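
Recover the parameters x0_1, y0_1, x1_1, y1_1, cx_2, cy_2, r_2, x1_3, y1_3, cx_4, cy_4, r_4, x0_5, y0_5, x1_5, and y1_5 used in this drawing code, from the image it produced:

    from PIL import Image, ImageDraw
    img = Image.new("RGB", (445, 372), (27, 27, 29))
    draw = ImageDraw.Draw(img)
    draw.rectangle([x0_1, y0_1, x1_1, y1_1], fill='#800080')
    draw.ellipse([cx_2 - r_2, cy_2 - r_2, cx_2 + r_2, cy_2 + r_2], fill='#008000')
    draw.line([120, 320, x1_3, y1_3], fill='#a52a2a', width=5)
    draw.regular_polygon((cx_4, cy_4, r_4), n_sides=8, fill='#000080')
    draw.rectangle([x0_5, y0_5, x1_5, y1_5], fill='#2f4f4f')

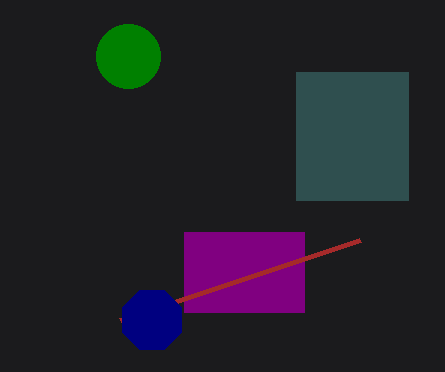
x0_1 = 184
y0_1 = 232
x1_1 = 304
y1_1 = 312
cx_2 = 128
cy_2 = 56
r_2 = 32
x1_3 = 360
y1_3 = 240
cx_4 = 152
cy_4 = 320
r_4 = 32
x0_5 = 296
y0_5 = 72
x1_5 = 408
y1_5 = 200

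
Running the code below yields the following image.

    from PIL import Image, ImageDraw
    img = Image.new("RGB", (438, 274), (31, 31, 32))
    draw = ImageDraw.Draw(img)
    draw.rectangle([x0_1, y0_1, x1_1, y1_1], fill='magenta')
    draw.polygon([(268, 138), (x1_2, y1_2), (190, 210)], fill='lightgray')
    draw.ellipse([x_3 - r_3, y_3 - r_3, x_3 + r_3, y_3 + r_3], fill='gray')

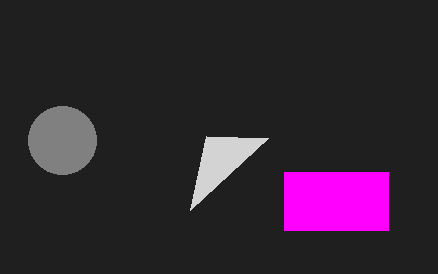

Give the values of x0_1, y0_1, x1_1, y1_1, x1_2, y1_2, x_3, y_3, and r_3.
x0_1 = 284, y0_1 = 172, x1_1 = 388, y1_1 = 230, x1_2 = 206, y1_2 = 136, x_3 = 62, y_3 = 140, r_3 = 34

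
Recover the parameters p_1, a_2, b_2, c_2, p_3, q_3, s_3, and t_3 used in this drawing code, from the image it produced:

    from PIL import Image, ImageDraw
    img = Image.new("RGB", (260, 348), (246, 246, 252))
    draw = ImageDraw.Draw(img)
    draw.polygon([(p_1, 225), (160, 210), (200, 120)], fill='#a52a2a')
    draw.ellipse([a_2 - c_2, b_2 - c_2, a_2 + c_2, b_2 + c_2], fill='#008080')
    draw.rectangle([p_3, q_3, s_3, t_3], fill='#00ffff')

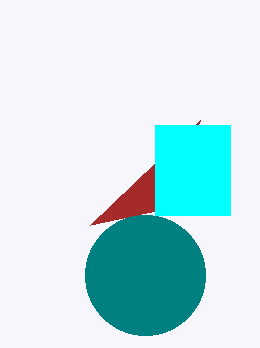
p_1 = 90; a_2 = 145; b_2 = 275; c_2 = 60; p_3 = 155; q_3 = 125; s_3 = 230; t_3 = 215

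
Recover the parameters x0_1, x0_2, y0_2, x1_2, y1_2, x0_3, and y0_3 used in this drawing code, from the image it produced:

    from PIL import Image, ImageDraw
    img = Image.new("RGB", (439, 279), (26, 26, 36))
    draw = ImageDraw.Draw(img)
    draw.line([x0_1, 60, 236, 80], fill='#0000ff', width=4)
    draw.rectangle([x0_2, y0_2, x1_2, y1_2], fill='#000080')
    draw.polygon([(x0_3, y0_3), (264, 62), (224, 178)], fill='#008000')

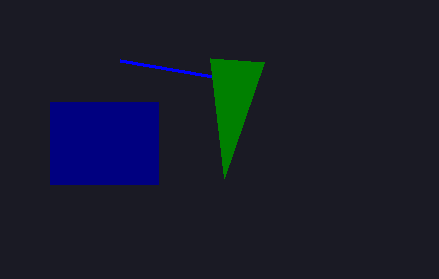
x0_1 = 120; x0_2 = 50; y0_2 = 102; x1_2 = 158; y1_2 = 184; x0_3 = 210; y0_3 = 58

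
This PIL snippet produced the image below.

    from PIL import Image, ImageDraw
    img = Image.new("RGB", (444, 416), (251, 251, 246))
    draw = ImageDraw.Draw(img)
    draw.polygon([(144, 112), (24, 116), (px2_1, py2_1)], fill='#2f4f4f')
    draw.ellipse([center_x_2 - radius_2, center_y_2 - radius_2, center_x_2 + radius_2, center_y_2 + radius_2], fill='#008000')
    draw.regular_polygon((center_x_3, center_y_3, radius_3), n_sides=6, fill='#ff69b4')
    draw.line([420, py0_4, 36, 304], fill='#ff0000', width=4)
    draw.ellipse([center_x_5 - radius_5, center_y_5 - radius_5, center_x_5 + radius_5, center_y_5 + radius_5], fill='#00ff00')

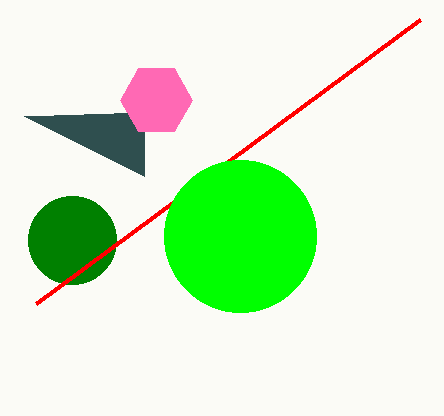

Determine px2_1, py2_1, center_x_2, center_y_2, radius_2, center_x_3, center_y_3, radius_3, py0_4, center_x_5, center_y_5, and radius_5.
px2_1 = 144
py2_1 = 176
center_x_2 = 72
center_y_2 = 240
radius_2 = 44
center_x_3 = 156
center_y_3 = 100
radius_3 = 36
py0_4 = 20
center_x_5 = 240
center_y_5 = 236
radius_5 = 76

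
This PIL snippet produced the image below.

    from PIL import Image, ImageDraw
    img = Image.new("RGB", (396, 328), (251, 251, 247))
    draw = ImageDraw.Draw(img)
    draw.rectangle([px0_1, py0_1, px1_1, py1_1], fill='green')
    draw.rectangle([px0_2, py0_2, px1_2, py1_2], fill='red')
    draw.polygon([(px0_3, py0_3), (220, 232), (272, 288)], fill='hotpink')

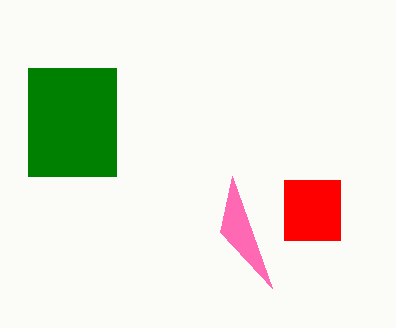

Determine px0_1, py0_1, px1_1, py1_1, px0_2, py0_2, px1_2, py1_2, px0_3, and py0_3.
px0_1 = 28; py0_1 = 68; px1_1 = 116; py1_1 = 176; px0_2 = 284; py0_2 = 180; px1_2 = 340; py1_2 = 240; px0_3 = 232; py0_3 = 176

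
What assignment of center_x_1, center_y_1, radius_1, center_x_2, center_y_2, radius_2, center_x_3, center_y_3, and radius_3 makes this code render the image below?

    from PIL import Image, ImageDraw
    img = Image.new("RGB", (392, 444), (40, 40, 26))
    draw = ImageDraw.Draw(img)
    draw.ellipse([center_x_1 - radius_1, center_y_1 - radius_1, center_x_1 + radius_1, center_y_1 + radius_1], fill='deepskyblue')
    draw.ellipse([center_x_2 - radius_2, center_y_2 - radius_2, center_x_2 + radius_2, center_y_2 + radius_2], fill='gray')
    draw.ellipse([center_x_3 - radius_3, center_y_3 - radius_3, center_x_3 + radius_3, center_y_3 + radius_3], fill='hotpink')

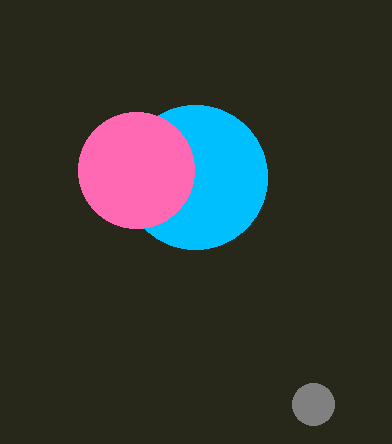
center_x_1 = 195
center_y_1 = 177
radius_1 = 72
center_x_2 = 313
center_y_2 = 404
radius_2 = 21
center_x_3 = 136
center_y_3 = 170
radius_3 = 58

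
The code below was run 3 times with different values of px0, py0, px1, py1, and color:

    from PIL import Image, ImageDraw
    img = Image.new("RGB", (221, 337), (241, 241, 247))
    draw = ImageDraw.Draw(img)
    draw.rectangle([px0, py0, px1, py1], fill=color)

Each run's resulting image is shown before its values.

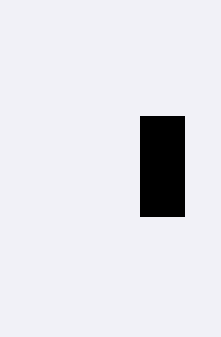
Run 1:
px0 = 140
py0 = 116
px1 = 184
py1 = 216
color = 'black'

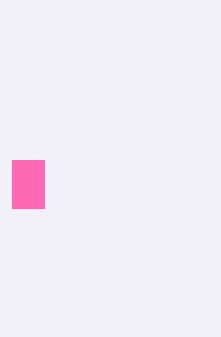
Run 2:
px0 = 12; py0 = 160; px1 = 44; py1 = 208; color = 'hotpink'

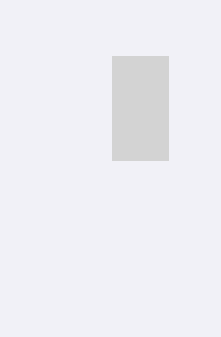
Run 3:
px0 = 112, py0 = 56, px1 = 168, py1 = 160, color = 'lightgray'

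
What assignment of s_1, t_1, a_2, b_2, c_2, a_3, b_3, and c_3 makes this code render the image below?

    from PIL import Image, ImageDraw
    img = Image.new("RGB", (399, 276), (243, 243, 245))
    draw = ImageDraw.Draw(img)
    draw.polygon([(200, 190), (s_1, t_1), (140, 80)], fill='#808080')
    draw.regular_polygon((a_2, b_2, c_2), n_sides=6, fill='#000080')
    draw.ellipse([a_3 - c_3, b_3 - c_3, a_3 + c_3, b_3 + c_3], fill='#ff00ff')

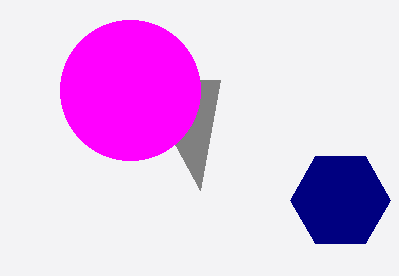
s_1 = 220; t_1 = 80; a_2 = 340; b_2 = 200; c_2 = 50; a_3 = 130; b_3 = 90; c_3 = 70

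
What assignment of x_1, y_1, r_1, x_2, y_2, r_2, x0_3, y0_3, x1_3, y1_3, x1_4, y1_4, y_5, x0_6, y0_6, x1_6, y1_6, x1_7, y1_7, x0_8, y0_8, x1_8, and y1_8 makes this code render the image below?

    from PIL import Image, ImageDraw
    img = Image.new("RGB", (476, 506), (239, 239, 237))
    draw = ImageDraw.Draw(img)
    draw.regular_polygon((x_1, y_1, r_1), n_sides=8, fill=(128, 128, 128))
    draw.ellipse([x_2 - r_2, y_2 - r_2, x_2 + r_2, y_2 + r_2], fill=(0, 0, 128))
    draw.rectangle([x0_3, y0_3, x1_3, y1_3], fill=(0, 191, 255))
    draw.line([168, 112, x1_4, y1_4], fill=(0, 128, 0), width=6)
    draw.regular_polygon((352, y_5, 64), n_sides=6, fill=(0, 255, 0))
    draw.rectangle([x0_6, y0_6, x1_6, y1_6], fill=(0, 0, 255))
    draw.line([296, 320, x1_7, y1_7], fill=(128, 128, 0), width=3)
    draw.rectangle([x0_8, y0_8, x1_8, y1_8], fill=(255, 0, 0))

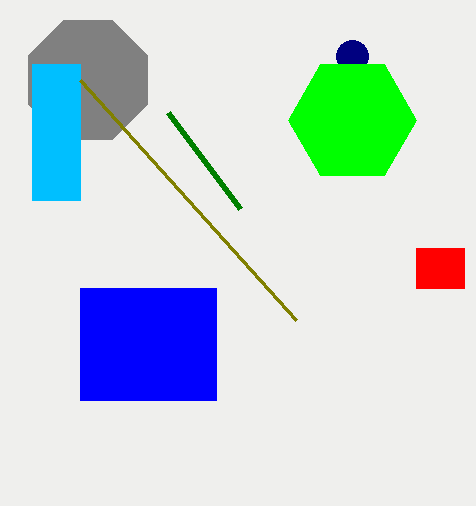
x_1 = 88; y_1 = 80; r_1 = 64; x_2 = 352; y_2 = 56; r_2 = 16; x0_3 = 32; y0_3 = 64; x1_3 = 80; y1_3 = 200; x1_4 = 240; y1_4 = 208; y_5 = 120; x0_6 = 80; y0_6 = 288; x1_6 = 216; y1_6 = 400; x1_7 = 80; y1_7 = 80; x0_8 = 416; y0_8 = 248; x1_8 = 464; y1_8 = 288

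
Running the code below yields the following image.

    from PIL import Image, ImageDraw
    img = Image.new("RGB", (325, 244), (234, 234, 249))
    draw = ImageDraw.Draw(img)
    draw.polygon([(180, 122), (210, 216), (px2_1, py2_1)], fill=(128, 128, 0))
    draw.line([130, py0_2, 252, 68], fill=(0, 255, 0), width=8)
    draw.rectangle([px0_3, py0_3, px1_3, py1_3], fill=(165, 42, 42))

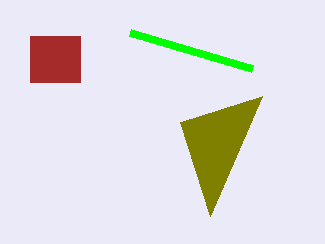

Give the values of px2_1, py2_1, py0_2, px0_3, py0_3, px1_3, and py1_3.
px2_1 = 262; py2_1 = 96; py0_2 = 32; px0_3 = 30; py0_3 = 36; px1_3 = 80; py1_3 = 82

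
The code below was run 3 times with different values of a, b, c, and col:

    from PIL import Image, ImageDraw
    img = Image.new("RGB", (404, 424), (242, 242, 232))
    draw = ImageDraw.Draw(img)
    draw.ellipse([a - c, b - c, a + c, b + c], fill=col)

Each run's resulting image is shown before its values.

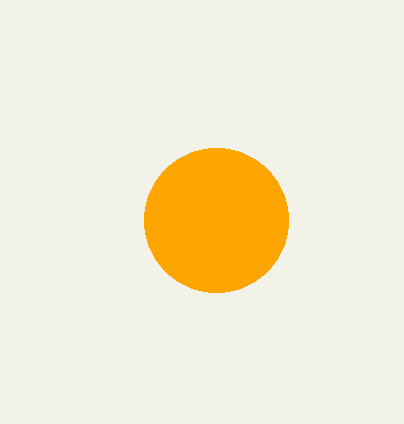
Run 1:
a = 216
b = 220
c = 72
col = 'orange'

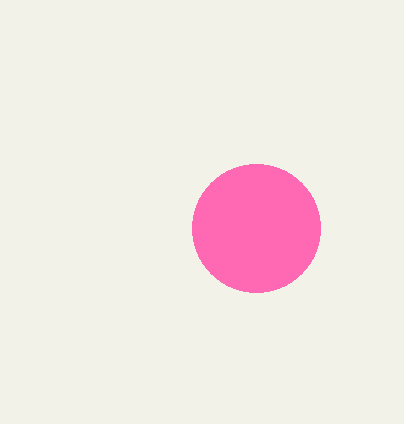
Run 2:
a = 256, b = 228, c = 64, col = 'hotpink'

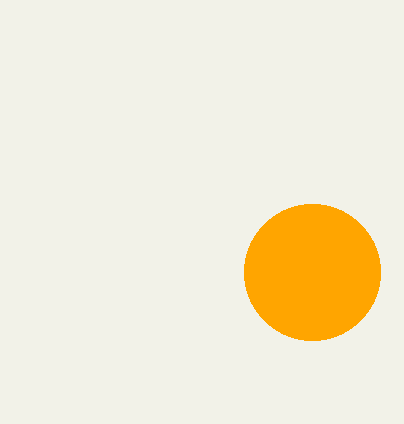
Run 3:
a = 312, b = 272, c = 68, col = 'orange'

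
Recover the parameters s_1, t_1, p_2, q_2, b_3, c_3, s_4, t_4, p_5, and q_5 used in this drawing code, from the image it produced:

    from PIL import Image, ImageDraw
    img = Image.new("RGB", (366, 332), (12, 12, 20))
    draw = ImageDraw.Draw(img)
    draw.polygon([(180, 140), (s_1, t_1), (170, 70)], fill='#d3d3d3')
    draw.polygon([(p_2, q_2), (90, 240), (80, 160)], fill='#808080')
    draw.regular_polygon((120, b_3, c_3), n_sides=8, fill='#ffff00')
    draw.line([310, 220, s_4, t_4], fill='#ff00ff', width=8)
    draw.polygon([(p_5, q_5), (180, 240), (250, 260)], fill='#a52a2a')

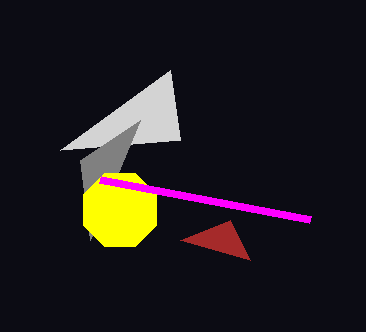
s_1 = 60
t_1 = 150
p_2 = 140
q_2 = 120
b_3 = 210
c_3 = 40
s_4 = 100
t_4 = 180
p_5 = 230
q_5 = 220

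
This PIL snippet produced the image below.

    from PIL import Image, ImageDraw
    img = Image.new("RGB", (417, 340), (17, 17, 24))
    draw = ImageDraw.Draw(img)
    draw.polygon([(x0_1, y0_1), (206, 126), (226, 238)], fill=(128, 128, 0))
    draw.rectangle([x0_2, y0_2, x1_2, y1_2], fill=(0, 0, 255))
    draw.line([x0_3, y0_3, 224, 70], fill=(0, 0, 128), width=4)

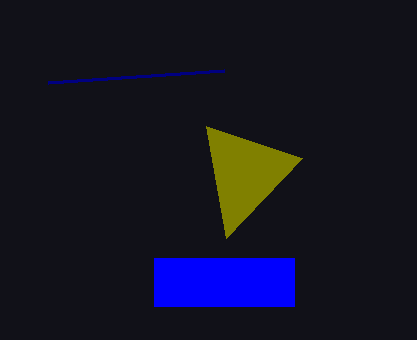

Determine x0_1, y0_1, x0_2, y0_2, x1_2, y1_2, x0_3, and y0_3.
x0_1 = 302, y0_1 = 158, x0_2 = 154, y0_2 = 258, x1_2 = 294, y1_2 = 306, x0_3 = 48, y0_3 = 82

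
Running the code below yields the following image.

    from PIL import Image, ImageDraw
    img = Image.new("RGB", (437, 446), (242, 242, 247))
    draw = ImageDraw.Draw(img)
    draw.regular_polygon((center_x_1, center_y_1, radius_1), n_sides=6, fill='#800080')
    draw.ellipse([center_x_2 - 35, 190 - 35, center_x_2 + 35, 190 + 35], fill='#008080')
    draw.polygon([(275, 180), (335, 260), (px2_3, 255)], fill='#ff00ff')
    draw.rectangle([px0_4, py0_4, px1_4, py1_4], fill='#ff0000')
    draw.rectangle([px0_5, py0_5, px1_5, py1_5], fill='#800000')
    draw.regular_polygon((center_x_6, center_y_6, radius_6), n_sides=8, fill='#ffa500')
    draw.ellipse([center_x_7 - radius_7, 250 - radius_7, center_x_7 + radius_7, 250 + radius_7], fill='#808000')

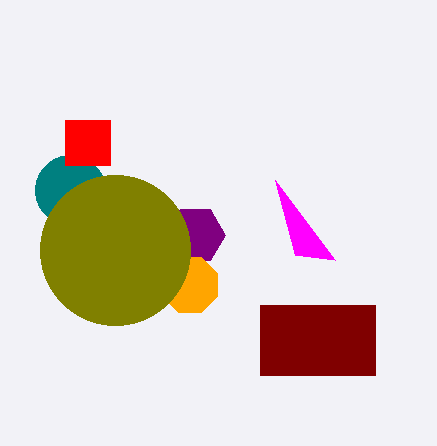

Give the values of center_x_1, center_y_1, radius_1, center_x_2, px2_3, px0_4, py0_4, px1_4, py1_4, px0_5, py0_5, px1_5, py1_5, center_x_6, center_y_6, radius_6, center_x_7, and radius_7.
center_x_1 = 195
center_y_1 = 235
radius_1 = 30
center_x_2 = 70
px2_3 = 295
px0_4 = 65
py0_4 = 120
px1_4 = 110
py1_4 = 165
px0_5 = 260
py0_5 = 305
px1_5 = 375
py1_5 = 375
center_x_6 = 190
center_y_6 = 285
radius_6 = 30
center_x_7 = 115
radius_7 = 75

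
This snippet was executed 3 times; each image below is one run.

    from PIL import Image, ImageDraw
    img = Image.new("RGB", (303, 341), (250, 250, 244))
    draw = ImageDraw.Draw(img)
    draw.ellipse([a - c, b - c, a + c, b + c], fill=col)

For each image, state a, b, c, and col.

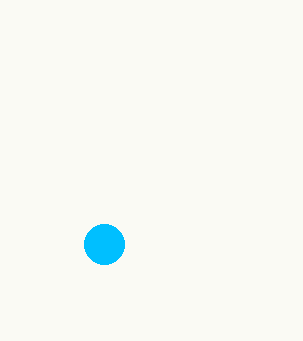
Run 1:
a = 104
b = 244
c = 20
col = 'deepskyblue'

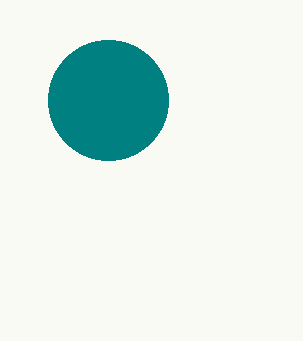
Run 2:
a = 108; b = 100; c = 60; col = 'teal'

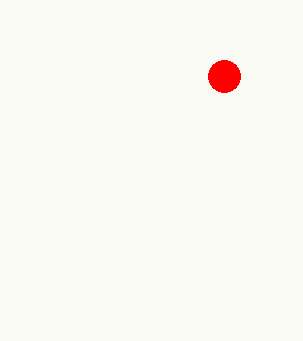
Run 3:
a = 224
b = 76
c = 16
col = 'red'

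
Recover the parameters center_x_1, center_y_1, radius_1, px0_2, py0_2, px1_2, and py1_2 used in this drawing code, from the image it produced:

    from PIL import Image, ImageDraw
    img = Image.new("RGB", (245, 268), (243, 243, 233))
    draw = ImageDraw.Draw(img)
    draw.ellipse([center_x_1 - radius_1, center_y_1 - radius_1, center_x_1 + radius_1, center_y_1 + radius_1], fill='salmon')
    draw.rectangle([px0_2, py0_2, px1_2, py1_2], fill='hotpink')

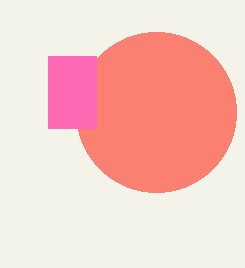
center_x_1 = 156
center_y_1 = 112
radius_1 = 80
px0_2 = 48
py0_2 = 56
px1_2 = 96
py1_2 = 128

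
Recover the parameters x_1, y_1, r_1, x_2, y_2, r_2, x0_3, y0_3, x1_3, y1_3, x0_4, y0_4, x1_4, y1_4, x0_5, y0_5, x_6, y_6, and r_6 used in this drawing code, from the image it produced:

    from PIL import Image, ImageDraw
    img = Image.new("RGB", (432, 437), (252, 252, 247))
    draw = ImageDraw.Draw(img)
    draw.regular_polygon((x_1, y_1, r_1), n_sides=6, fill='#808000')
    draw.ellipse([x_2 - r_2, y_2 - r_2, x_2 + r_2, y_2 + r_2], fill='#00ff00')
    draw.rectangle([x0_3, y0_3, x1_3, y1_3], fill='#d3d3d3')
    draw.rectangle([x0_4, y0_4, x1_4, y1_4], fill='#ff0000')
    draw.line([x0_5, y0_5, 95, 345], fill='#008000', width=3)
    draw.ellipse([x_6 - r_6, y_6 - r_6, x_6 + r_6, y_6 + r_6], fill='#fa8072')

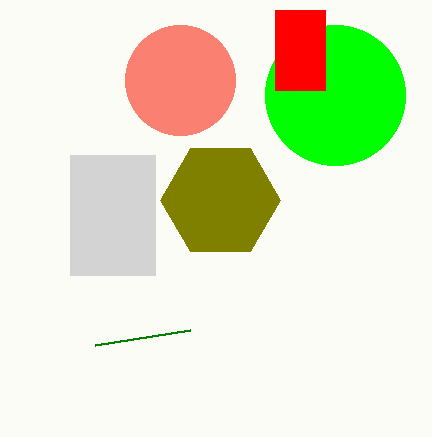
x_1 = 220
y_1 = 200
r_1 = 60
x_2 = 335
y_2 = 95
r_2 = 70
x0_3 = 70
y0_3 = 155
x1_3 = 155
y1_3 = 275
x0_4 = 275
y0_4 = 10
x1_4 = 325
y1_4 = 90
x0_5 = 190
y0_5 = 330
x_6 = 180
y_6 = 80
r_6 = 55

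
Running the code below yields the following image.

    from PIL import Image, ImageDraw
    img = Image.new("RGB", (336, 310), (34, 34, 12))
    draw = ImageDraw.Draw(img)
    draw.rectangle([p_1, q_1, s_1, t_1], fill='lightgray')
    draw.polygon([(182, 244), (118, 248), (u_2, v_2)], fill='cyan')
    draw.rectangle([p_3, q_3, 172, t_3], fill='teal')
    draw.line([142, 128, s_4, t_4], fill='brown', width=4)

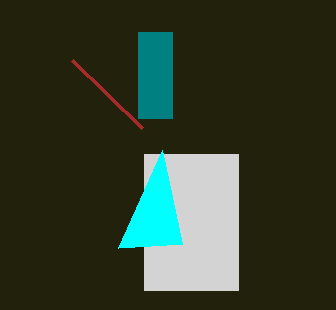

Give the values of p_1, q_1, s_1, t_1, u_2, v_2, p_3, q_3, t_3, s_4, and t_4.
p_1 = 144
q_1 = 154
s_1 = 238
t_1 = 290
u_2 = 162
v_2 = 150
p_3 = 138
q_3 = 32
t_3 = 118
s_4 = 72
t_4 = 60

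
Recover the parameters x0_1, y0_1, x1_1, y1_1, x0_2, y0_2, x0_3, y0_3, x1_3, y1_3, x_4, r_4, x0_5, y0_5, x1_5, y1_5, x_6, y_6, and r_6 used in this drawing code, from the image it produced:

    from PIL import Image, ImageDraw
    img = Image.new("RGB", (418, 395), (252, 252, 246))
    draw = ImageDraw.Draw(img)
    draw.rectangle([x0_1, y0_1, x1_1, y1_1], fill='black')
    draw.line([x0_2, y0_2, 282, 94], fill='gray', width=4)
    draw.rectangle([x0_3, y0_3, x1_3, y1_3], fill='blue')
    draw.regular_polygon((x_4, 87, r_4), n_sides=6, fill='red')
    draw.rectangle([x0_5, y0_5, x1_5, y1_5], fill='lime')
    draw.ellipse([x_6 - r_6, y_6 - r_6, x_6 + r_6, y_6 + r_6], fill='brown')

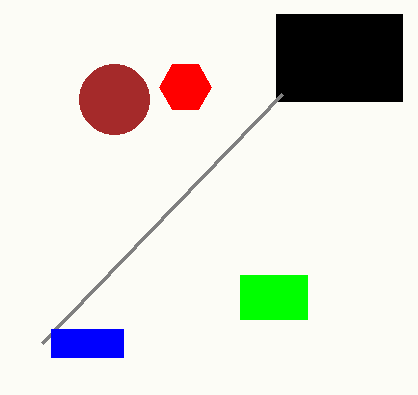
x0_1 = 276
y0_1 = 14
x1_1 = 402
y1_1 = 101
x0_2 = 42
y0_2 = 343
x0_3 = 51
y0_3 = 329
x1_3 = 123
y1_3 = 357
x_4 = 185
r_4 = 26
x0_5 = 240
y0_5 = 275
x1_5 = 307
y1_5 = 319
x_6 = 114
y_6 = 99
r_6 = 35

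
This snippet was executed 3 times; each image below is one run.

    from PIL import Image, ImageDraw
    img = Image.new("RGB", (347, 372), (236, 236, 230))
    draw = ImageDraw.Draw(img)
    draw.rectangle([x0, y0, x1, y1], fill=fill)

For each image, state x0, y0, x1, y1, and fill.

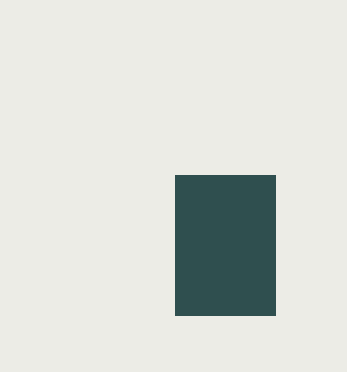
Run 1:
x0 = 175, y0 = 175, x1 = 275, y1 = 315, fill = 'darkslategray'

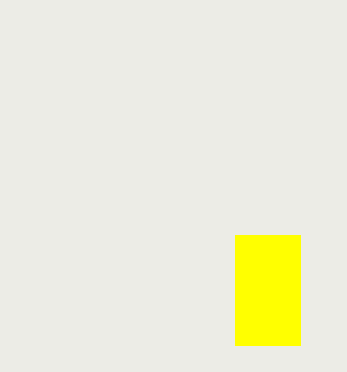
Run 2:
x0 = 235
y0 = 235
x1 = 300
y1 = 345
fill = 'yellow'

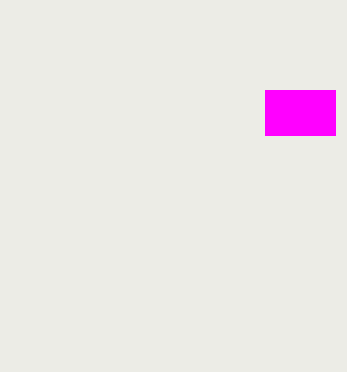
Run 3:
x0 = 265
y0 = 90
x1 = 335
y1 = 135
fill = 'magenta'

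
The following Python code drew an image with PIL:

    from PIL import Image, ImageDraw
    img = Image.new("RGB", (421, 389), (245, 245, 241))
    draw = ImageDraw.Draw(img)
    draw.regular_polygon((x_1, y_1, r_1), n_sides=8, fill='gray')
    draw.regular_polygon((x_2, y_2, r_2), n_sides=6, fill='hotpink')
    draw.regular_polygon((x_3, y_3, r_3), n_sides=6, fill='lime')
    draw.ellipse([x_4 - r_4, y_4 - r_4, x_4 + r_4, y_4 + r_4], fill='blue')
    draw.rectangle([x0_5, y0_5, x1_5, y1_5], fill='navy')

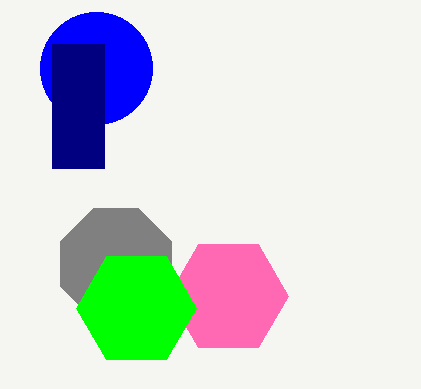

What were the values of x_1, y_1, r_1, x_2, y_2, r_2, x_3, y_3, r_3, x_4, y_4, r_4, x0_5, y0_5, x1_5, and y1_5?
x_1 = 116
y_1 = 264
r_1 = 60
x_2 = 228
y_2 = 296
r_2 = 60
x_3 = 136
y_3 = 308
r_3 = 60
x_4 = 96
y_4 = 68
r_4 = 56
x0_5 = 52
y0_5 = 44
x1_5 = 104
y1_5 = 168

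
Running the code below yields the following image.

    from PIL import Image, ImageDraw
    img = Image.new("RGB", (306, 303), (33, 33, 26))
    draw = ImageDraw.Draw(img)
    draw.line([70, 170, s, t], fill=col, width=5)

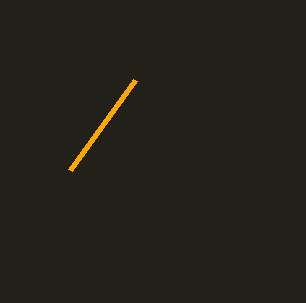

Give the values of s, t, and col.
s = 135, t = 80, col = 'orange'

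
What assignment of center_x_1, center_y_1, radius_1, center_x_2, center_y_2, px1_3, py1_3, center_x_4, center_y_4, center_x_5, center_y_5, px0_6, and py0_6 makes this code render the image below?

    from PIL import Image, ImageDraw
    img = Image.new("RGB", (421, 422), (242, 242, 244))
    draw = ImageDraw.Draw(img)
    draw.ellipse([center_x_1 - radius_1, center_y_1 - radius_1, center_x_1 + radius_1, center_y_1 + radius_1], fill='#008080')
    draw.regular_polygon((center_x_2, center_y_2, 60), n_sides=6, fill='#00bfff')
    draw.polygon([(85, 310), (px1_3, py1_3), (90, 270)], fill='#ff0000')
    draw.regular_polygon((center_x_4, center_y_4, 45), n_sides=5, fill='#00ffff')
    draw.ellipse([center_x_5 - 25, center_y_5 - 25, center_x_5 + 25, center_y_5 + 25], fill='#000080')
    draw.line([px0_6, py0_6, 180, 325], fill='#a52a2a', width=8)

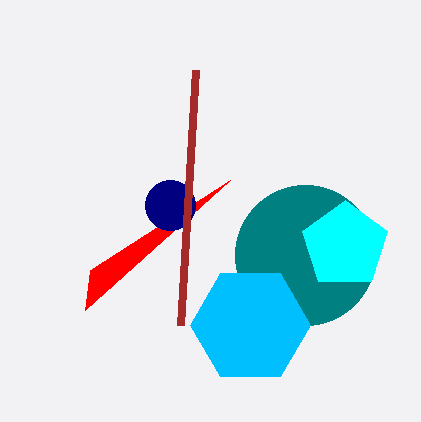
center_x_1 = 305
center_y_1 = 255
radius_1 = 70
center_x_2 = 250
center_y_2 = 325
px1_3 = 230
py1_3 = 180
center_x_4 = 345
center_y_4 = 245
center_x_5 = 170
center_y_5 = 205
px0_6 = 195
py0_6 = 70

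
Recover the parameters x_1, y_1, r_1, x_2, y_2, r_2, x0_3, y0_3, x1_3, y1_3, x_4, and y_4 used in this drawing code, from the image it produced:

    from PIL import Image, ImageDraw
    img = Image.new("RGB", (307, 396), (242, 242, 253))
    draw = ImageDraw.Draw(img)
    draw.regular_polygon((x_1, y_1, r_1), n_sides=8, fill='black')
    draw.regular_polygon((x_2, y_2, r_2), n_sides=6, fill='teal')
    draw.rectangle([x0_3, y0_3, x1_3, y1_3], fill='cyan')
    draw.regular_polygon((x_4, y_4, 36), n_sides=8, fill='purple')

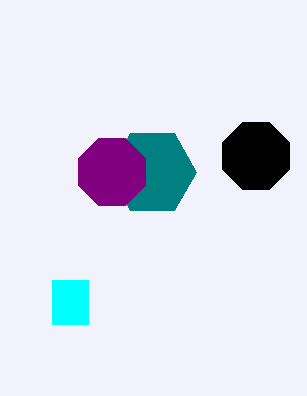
x_1 = 256; y_1 = 156; r_1 = 36; x_2 = 152; y_2 = 172; r_2 = 44; x0_3 = 52; y0_3 = 280; x1_3 = 88; y1_3 = 324; x_4 = 112; y_4 = 172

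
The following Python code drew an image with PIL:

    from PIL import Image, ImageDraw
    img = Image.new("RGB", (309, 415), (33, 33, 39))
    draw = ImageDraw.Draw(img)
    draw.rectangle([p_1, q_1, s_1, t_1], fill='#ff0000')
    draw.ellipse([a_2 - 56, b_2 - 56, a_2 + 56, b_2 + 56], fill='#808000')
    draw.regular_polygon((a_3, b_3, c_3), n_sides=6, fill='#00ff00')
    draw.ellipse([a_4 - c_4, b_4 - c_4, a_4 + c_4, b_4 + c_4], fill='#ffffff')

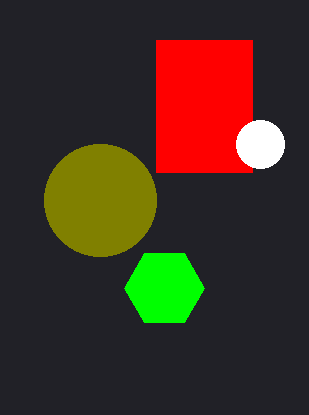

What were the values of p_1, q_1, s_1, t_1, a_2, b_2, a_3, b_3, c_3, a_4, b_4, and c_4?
p_1 = 156; q_1 = 40; s_1 = 252; t_1 = 172; a_2 = 100; b_2 = 200; a_3 = 164; b_3 = 288; c_3 = 40; a_4 = 260; b_4 = 144; c_4 = 24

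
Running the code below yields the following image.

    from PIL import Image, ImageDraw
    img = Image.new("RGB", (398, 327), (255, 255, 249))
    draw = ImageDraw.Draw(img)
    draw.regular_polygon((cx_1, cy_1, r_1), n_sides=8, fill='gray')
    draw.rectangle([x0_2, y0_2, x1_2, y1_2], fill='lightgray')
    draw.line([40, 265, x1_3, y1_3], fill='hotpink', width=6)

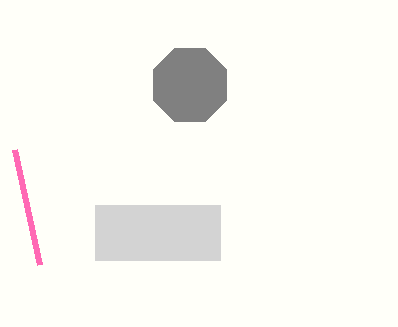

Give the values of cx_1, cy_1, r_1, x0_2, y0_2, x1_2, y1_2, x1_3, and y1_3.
cx_1 = 190
cy_1 = 85
r_1 = 40
x0_2 = 95
y0_2 = 205
x1_2 = 220
y1_2 = 260
x1_3 = 15
y1_3 = 150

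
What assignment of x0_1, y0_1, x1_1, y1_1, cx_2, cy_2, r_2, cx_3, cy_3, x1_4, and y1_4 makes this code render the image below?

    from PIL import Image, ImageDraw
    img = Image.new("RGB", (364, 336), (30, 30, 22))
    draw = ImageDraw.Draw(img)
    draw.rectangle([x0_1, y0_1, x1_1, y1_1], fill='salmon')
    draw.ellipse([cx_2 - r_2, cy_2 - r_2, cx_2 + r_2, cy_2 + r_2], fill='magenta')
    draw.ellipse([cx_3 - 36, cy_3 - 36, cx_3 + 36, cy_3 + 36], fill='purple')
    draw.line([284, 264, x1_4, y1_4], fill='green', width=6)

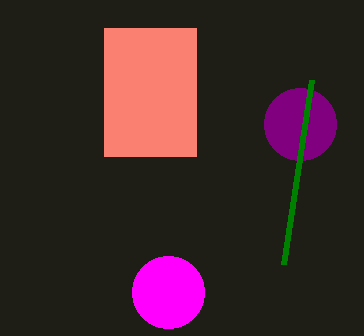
x0_1 = 104; y0_1 = 28; x1_1 = 196; y1_1 = 156; cx_2 = 168; cy_2 = 292; r_2 = 36; cx_3 = 300; cy_3 = 124; x1_4 = 312; y1_4 = 80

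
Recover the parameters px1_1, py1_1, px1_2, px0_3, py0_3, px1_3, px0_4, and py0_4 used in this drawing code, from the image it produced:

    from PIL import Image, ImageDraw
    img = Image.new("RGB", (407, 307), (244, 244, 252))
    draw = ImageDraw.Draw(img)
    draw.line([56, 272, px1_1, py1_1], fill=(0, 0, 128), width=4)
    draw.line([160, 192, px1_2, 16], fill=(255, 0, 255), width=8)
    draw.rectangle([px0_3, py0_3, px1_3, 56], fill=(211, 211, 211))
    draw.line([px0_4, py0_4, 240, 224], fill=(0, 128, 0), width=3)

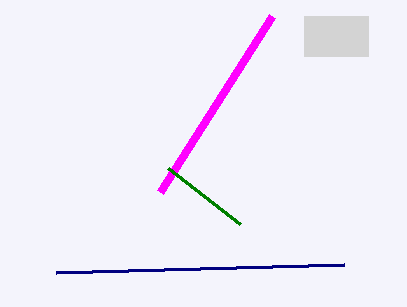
px1_1 = 344; py1_1 = 264; px1_2 = 272; px0_3 = 304; py0_3 = 16; px1_3 = 368; px0_4 = 168; py0_4 = 168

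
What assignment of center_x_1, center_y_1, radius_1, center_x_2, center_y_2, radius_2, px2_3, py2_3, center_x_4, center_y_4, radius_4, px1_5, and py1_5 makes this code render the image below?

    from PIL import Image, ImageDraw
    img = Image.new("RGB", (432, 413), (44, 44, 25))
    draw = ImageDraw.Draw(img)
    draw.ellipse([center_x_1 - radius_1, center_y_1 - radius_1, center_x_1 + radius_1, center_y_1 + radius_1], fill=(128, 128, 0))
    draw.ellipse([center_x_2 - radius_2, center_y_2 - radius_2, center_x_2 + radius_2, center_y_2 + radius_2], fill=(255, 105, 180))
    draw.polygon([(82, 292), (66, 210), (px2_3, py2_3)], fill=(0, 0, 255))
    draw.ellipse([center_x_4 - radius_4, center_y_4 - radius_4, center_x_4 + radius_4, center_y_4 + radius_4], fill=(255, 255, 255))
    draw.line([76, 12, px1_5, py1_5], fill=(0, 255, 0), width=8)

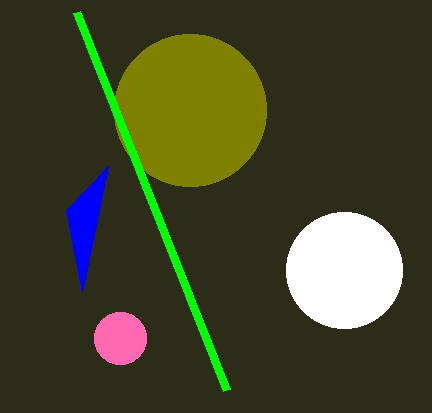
center_x_1 = 190
center_y_1 = 110
radius_1 = 76
center_x_2 = 120
center_y_2 = 338
radius_2 = 26
px2_3 = 108
py2_3 = 166
center_x_4 = 344
center_y_4 = 270
radius_4 = 58
px1_5 = 226
py1_5 = 390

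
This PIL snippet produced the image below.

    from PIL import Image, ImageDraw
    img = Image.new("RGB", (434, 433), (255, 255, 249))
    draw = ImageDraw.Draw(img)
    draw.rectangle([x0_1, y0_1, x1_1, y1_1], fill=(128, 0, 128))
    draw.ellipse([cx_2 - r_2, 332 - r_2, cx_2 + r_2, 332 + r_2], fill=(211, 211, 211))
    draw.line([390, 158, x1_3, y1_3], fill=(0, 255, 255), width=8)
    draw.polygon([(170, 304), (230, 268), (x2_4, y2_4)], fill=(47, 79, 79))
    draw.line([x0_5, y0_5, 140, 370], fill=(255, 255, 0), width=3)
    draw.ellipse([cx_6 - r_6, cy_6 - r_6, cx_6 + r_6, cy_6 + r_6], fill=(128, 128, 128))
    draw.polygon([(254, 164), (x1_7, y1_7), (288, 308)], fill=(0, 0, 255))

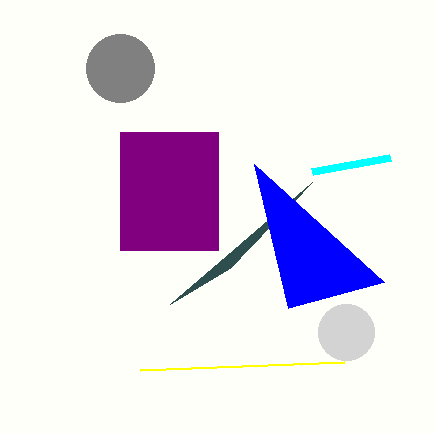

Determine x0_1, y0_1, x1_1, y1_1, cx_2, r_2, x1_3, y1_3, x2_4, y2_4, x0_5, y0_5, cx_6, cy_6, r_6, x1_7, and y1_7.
x0_1 = 120; y0_1 = 132; x1_1 = 218; y1_1 = 250; cx_2 = 346; r_2 = 28; x1_3 = 312; y1_3 = 172; x2_4 = 312; y2_4 = 182; x0_5 = 344; y0_5 = 362; cx_6 = 120; cy_6 = 68; r_6 = 34; x1_7 = 384; y1_7 = 282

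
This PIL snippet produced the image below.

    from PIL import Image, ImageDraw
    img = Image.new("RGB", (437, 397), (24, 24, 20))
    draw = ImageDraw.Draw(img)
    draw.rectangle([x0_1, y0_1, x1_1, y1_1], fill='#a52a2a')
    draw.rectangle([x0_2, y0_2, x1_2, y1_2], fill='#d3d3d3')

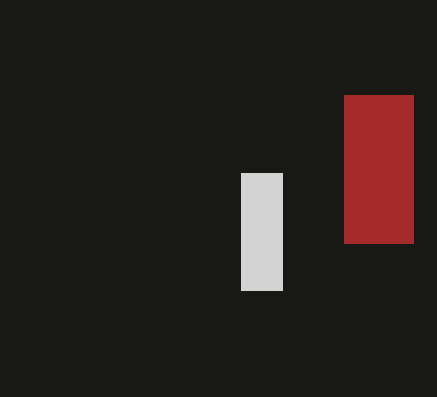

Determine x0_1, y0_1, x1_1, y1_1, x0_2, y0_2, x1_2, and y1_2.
x0_1 = 344
y0_1 = 95
x1_1 = 413
y1_1 = 243
x0_2 = 241
y0_2 = 173
x1_2 = 282
y1_2 = 290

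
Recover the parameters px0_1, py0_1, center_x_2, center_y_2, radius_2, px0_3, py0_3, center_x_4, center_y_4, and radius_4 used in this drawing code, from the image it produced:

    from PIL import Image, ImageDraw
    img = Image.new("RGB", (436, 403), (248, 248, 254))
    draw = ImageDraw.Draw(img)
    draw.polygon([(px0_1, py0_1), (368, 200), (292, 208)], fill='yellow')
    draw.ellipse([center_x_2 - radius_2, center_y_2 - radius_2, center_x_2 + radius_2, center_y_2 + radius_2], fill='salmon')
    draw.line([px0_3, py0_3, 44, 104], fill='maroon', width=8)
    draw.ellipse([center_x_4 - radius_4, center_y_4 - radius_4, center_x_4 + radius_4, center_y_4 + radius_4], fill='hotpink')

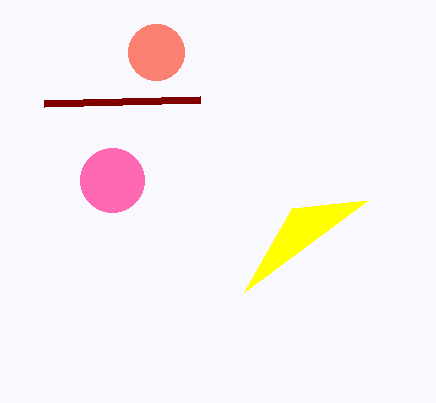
px0_1 = 244; py0_1 = 292; center_x_2 = 156; center_y_2 = 52; radius_2 = 28; px0_3 = 200; py0_3 = 100; center_x_4 = 112; center_y_4 = 180; radius_4 = 32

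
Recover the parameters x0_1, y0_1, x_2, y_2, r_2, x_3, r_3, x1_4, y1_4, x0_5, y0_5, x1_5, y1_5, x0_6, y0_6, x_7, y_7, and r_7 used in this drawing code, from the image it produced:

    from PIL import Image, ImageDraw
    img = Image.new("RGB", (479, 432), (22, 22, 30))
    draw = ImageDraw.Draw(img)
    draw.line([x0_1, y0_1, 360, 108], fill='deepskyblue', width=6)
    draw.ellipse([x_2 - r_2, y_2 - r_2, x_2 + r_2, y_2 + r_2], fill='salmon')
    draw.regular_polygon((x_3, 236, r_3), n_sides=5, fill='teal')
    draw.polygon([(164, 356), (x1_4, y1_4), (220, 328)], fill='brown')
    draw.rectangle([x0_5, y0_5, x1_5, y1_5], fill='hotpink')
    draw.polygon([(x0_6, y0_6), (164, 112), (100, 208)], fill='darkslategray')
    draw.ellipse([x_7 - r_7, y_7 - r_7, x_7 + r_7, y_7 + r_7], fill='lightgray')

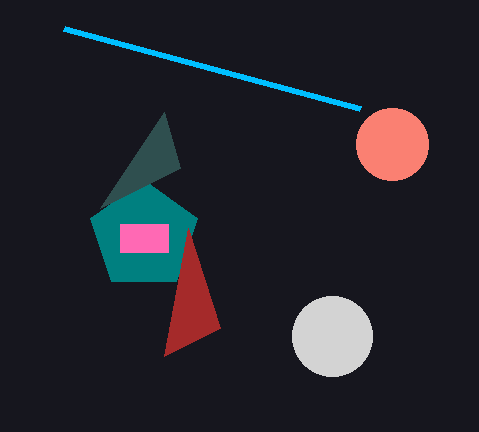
x0_1 = 64; y0_1 = 28; x_2 = 392; y_2 = 144; r_2 = 36; x_3 = 144; r_3 = 56; x1_4 = 188; y1_4 = 228; x0_5 = 120; y0_5 = 224; x1_5 = 168; y1_5 = 252; x0_6 = 180; y0_6 = 168; x_7 = 332; y_7 = 336; r_7 = 40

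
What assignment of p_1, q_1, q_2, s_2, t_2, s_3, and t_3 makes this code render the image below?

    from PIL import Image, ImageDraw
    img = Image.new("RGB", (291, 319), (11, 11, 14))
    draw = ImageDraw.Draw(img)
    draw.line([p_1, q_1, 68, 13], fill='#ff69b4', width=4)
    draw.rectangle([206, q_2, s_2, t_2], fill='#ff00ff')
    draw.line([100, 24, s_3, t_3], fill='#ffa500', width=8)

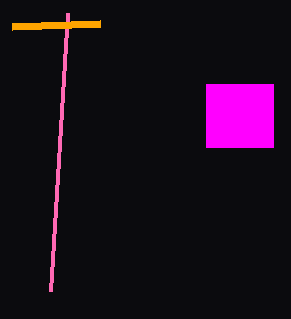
p_1 = 51; q_1 = 291; q_2 = 84; s_2 = 273; t_2 = 147; s_3 = 12; t_3 = 27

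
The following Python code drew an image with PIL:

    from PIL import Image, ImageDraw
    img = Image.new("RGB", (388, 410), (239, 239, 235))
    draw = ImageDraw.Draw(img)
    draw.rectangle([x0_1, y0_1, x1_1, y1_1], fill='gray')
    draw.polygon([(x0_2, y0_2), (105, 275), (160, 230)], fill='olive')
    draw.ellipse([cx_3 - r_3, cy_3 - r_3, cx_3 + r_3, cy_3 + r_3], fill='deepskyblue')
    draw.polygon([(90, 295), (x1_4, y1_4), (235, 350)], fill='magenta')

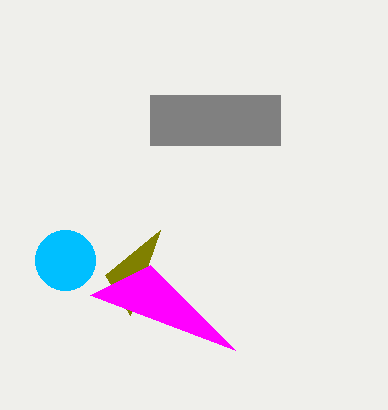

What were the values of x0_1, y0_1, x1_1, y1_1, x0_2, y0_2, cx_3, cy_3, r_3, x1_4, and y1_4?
x0_1 = 150; y0_1 = 95; x1_1 = 280; y1_1 = 145; x0_2 = 130; y0_2 = 315; cx_3 = 65; cy_3 = 260; r_3 = 30; x1_4 = 150; y1_4 = 265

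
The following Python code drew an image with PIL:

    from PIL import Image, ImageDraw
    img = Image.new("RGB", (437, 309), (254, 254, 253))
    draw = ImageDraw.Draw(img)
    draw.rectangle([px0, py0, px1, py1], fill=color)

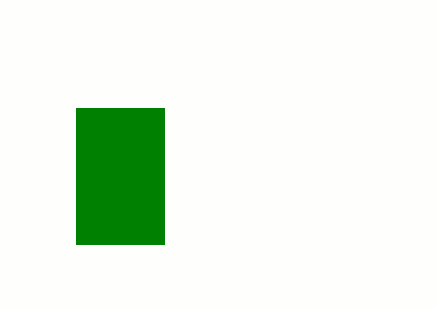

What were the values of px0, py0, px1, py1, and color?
px0 = 76
py0 = 108
px1 = 164
py1 = 244
color = 'green'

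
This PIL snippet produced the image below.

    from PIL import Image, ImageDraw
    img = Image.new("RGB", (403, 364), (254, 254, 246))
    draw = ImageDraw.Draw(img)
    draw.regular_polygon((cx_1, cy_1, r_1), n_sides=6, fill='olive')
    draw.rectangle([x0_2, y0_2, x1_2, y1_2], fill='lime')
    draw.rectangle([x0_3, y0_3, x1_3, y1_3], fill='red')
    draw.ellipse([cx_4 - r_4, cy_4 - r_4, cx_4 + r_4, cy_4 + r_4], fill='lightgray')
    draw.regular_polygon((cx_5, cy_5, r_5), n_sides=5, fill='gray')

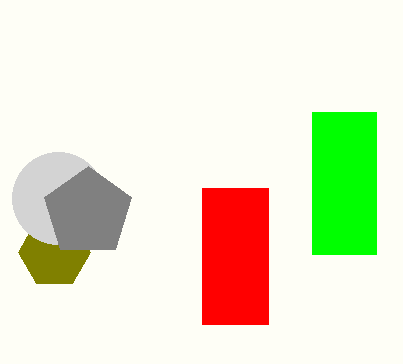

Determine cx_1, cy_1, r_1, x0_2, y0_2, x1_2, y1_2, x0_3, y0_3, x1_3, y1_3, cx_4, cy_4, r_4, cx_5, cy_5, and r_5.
cx_1 = 54, cy_1 = 252, r_1 = 36, x0_2 = 312, y0_2 = 112, x1_2 = 376, y1_2 = 254, x0_3 = 202, y0_3 = 188, x1_3 = 268, y1_3 = 324, cx_4 = 58, cy_4 = 198, r_4 = 46, cx_5 = 88, cy_5 = 212, r_5 = 46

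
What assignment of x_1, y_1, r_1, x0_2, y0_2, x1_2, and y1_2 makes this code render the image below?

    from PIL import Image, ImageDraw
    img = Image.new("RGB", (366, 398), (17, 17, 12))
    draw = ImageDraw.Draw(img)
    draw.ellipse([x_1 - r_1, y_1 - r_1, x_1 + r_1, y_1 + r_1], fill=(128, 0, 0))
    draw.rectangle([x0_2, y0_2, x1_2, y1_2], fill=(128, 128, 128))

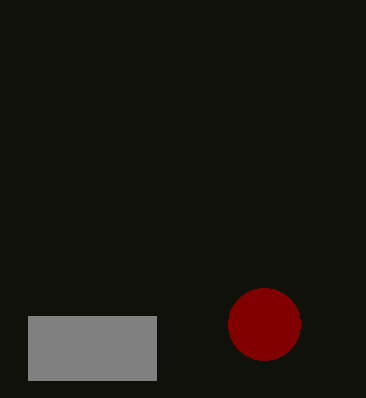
x_1 = 264, y_1 = 324, r_1 = 36, x0_2 = 28, y0_2 = 316, x1_2 = 156, y1_2 = 380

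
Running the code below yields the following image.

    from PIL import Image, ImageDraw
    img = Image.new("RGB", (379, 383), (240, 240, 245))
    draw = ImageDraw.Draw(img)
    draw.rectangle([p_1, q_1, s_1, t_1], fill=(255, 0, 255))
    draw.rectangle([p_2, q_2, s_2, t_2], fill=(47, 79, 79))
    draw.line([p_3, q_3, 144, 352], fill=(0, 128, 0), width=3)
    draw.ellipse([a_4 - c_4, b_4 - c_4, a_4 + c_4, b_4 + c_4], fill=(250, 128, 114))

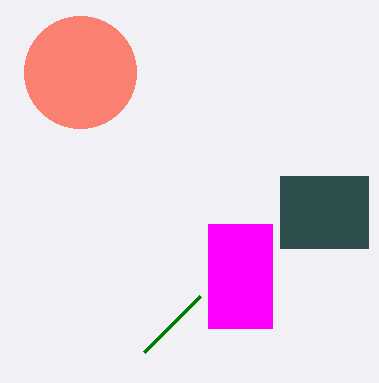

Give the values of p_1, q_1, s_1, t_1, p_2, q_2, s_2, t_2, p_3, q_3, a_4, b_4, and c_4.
p_1 = 208, q_1 = 224, s_1 = 272, t_1 = 328, p_2 = 280, q_2 = 176, s_2 = 368, t_2 = 248, p_3 = 200, q_3 = 296, a_4 = 80, b_4 = 72, c_4 = 56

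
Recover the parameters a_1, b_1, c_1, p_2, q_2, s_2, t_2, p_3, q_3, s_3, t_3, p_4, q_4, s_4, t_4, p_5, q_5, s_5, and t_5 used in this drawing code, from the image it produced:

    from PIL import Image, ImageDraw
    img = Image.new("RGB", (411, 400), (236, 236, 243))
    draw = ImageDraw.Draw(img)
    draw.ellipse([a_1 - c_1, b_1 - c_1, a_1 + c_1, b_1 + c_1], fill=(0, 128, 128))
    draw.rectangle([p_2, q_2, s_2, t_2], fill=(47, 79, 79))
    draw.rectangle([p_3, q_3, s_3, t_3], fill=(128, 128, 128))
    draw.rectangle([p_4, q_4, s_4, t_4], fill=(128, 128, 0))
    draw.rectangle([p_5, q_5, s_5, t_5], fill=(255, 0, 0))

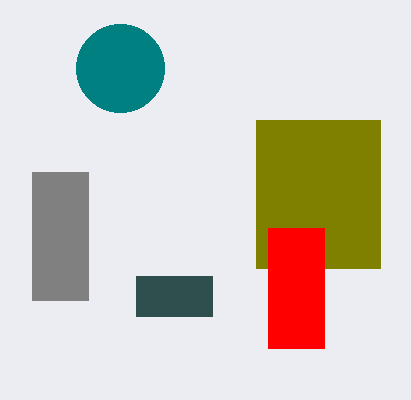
a_1 = 120
b_1 = 68
c_1 = 44
p_2 = 136
q_2 = 276
s_2 = 212
t_2 = 316
p_3 = 32
q_3 = 172
s_3 = 88
t_3 = 300
p_4 = 256
q_4 = 120
s_4 = 380
t_4 = 268
p_5 = 268
q_5 = 228
s_5 = 324
t_5 = 348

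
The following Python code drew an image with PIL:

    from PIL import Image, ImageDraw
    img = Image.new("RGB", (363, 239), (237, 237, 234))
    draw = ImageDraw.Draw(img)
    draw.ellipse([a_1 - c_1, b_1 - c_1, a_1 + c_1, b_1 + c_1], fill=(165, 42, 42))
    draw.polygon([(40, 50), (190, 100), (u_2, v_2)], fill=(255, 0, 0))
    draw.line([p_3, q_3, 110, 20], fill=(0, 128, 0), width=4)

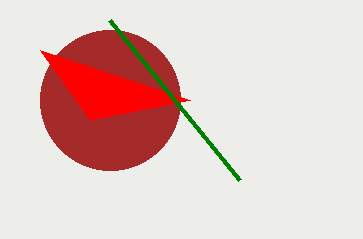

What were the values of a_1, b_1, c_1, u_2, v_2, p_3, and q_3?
a_1 = 110
b_1 = 100
c_1 = 70
u_2 = 90
v_2 = 120
p_3 = 240
q_3 = 180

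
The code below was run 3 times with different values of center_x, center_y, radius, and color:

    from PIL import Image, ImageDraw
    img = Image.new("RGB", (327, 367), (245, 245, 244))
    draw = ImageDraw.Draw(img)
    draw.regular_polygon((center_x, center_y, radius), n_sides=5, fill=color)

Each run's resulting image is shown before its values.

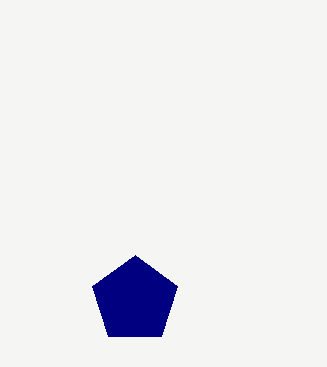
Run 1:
center_x = 135; center_y = 300; radius = 45; color = 'navy'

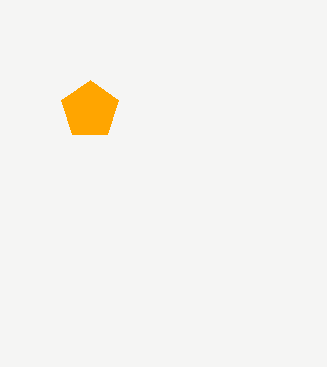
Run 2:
center_x = 90; center_y = 110; radius = 30; color = 'orange'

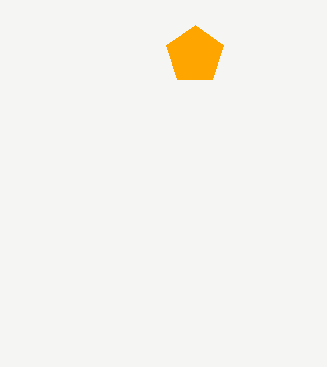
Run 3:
center_x = 195; center_y = 55; radius = 30; color = 'orange'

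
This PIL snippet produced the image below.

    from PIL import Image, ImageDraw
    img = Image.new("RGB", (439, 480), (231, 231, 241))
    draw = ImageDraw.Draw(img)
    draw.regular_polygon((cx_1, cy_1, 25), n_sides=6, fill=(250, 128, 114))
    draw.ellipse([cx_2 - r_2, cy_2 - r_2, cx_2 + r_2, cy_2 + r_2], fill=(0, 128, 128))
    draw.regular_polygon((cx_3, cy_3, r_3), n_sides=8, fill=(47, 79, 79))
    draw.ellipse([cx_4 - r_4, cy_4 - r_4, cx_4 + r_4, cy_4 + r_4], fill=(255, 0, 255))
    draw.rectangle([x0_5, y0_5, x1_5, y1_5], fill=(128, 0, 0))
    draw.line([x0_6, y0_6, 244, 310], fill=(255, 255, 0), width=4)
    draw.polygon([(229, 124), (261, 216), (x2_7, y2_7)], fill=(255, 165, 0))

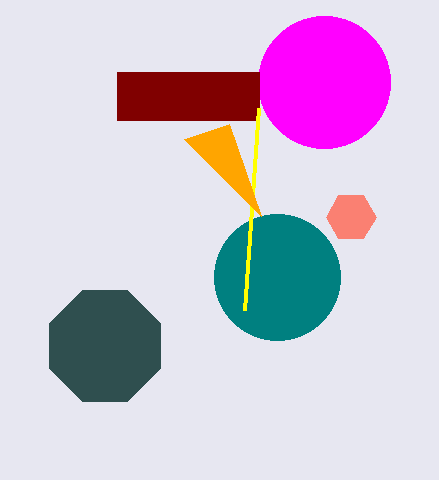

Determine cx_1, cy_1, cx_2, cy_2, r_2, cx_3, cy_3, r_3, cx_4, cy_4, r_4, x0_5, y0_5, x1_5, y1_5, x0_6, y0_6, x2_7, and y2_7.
cx_1 = 351; cy_1 = 217; cx_2 = 277; cy_2 = 277; r_2 = 63; cx_3 = 105; cy_3 = 346; r_3 = 60; cx_4 = 324; cy_4 = 82; r_4 = 66; x0_5 = 117; y0_5 = 72; x1_5 = 259; y1_5 = 120; x0_6 = 258; y0_6 = 108; x2_7 = 184; y2_7 = 139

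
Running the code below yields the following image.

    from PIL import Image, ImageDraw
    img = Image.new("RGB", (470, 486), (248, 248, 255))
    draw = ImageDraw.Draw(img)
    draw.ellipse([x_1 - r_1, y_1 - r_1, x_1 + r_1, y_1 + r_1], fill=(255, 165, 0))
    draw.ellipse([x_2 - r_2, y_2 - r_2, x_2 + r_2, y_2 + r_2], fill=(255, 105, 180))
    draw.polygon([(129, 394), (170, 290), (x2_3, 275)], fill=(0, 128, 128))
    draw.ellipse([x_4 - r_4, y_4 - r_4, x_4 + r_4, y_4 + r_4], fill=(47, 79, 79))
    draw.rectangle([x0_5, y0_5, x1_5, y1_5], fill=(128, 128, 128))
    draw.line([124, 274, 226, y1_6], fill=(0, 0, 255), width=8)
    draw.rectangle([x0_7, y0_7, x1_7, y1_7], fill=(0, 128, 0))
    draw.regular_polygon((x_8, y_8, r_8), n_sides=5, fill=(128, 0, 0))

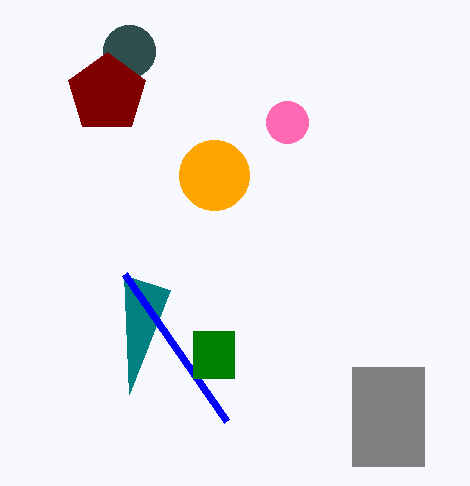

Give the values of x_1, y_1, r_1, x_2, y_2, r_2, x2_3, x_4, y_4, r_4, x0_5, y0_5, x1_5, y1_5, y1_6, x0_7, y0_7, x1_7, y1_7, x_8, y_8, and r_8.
x_1 = 214
y_1 = 175
r_1 = 35
x_2 = 287
y_2 = 122
r_2 = 21
x2_3 = 124
x_4 = 129
y_4 = 51
r_4 = 26
x0_5 = 352
y0_5 = 367
x1_5 = 424
y1_5 = 466
y1_6 = 421
x0_7 = 193
y0_7 = 331
x1_7 = 234
y1_7 = 378
x_8 = 107
y_8 = 93
r_8 = 41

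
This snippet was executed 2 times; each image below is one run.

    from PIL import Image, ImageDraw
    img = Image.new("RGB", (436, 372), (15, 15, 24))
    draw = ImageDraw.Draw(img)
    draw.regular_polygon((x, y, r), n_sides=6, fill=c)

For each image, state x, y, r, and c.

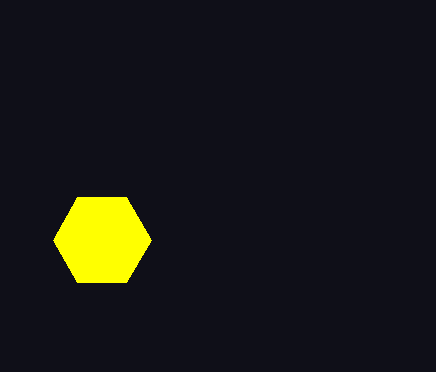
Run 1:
x = 102, y = 240, r = 49, c = 'yellow'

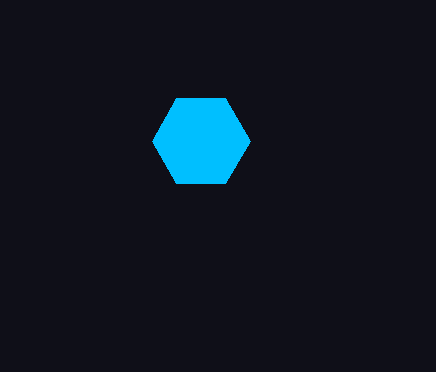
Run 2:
x = 201; y = 141; r = 49; c = 'deepskyblue'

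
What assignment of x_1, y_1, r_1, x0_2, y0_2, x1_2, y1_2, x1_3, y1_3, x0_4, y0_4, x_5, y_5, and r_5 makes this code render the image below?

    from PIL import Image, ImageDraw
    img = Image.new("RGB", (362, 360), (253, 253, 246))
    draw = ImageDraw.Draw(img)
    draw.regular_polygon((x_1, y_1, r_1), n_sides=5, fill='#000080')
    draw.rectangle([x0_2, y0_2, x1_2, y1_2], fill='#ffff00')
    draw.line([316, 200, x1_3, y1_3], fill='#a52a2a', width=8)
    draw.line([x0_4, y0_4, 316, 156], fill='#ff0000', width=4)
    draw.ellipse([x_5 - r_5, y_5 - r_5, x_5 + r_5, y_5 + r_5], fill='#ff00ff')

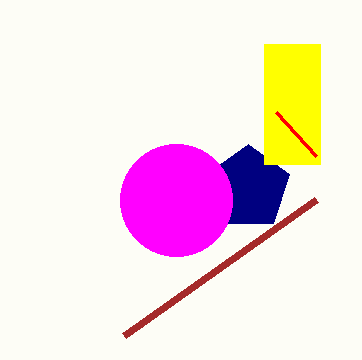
x_1 = 248
y_1 = 188
r_1 = 44
x0_2 = 264
y0_2 = 44
x1_2 = 320
y1_2 = 164
x1_3 = 124
y1_3 = 336
x0_4 = 276
y0_4 = 112
x_5 = 176
y_5 = 200
r_5 = 56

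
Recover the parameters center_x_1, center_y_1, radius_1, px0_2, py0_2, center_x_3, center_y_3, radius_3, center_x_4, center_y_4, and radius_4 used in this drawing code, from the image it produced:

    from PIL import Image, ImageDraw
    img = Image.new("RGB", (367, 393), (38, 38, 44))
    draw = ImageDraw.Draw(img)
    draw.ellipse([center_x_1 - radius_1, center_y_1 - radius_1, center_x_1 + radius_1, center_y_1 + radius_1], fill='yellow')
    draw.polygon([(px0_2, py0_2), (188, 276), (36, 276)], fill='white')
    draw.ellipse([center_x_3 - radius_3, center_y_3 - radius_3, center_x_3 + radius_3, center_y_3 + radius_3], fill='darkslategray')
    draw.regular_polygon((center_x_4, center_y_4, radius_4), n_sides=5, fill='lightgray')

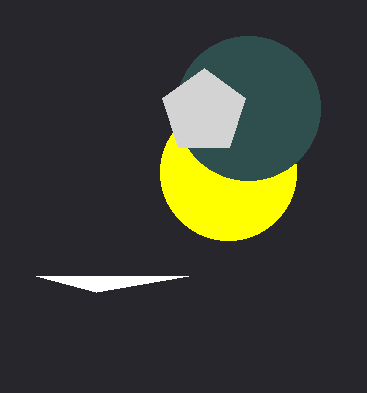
center_x_1 = 228, center_y_1 = 172, radius_1 = 68, px0_2 = 96, py0_2 = 292, center_x_3 = 248, center_y_3 = 108, radius_3 = 72, center_x_4 = 204, center_y_4 = 112, radius_4 = 44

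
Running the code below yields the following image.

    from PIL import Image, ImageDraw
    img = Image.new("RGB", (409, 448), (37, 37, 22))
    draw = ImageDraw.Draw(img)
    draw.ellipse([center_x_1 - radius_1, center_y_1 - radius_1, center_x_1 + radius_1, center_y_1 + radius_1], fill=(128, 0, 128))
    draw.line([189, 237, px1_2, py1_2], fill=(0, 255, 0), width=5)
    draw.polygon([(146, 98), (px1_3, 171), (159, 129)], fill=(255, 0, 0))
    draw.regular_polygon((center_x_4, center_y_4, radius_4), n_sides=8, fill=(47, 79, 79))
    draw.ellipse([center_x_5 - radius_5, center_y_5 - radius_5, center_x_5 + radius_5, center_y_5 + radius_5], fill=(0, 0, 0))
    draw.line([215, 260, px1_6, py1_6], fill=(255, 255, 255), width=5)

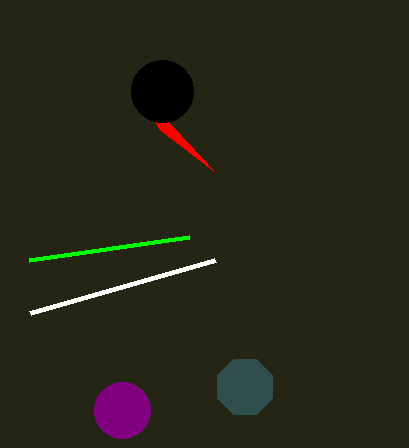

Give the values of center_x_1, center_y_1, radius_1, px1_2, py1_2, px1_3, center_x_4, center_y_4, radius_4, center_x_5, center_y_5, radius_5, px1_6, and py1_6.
center_x_1 = 122, center_y_1 = 410, radius_1 = 28, px1_2 = 29, py1_2 = 260, px1_3 = 214, center_x_4 = 245, center_y_4 = 387, radius_4 = 30, center_x_5 = 162, center_y_5 = 91, radius_5 = 31, px1_6 = 30, py1_6 = 313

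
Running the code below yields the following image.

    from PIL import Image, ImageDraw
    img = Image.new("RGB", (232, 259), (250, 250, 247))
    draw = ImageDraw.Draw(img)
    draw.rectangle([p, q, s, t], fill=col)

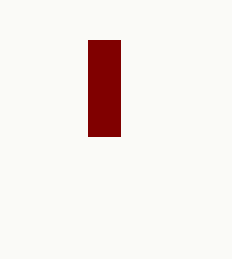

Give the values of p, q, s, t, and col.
p = 88, q = 40, s = 120, t = 136, col = 'maroon'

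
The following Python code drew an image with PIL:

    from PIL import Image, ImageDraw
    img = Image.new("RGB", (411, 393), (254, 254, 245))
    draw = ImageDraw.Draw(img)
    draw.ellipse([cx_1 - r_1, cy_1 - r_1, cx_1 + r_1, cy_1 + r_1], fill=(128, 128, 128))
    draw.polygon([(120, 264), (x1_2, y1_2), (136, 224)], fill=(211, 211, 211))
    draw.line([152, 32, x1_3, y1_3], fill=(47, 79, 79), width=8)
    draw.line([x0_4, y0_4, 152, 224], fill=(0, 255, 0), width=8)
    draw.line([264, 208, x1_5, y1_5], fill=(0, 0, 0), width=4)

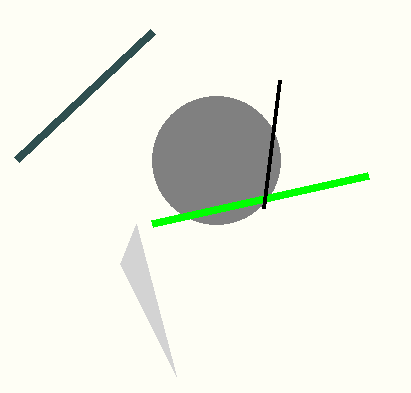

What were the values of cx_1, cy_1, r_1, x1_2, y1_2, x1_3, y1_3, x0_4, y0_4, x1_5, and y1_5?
cx_1 = 216
cy_1 = 160
r_1 = 64
x1_2 = 176
y1_2 = 376
x1_3 = 16
y1_3 = 160
x0_4 = 368
y0_4 = 176
x1_5 = 280
y1_5 = 80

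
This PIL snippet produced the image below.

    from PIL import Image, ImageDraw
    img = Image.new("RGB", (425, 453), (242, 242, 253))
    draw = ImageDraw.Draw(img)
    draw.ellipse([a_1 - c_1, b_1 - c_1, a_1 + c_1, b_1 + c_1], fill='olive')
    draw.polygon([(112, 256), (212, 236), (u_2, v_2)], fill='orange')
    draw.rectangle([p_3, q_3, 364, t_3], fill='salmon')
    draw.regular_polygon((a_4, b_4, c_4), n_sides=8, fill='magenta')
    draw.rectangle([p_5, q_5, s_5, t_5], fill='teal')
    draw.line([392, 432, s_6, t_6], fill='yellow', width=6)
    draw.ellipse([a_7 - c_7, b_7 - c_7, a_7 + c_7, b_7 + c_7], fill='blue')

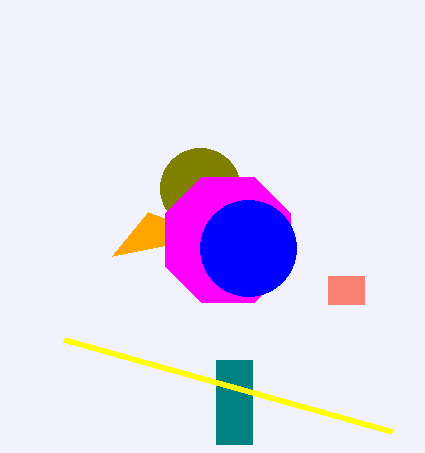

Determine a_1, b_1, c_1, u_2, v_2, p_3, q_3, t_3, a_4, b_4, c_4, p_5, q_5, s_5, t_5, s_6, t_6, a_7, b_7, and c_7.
a_1 = 200; b_1 = 188; c_1 = 40; u_2 = 148; v_2 = 212; p_3 = 328; q_3 = 276; t_3 = 304; a_4 = 228; b_4 = 240; c_4 = 68; p_5 = 216; q_5 = 360; s_5 = 252; t_5 = 444; s_6 = 64; t_6 = 340; a_7 = 248; b_7 = 248; c_7 = 48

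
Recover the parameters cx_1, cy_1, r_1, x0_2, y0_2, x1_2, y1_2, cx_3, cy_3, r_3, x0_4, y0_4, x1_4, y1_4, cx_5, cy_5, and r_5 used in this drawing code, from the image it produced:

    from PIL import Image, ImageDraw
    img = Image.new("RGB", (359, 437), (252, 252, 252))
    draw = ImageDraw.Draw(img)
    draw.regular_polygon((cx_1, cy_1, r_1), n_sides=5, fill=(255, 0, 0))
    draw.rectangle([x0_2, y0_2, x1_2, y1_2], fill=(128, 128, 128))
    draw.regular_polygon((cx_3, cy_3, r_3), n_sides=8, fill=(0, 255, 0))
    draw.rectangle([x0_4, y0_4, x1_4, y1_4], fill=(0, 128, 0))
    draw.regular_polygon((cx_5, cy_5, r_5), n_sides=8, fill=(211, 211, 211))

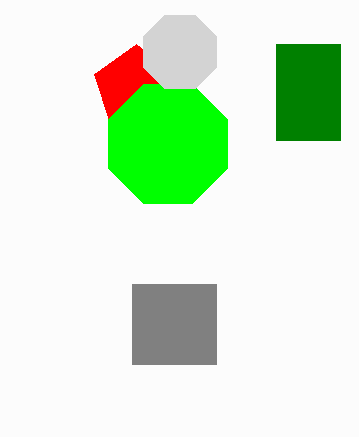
cx_1 = 136
cy_1 = 88
r_1 = 44
x0_2 = 132
y0_2 = 284
x1_2 = 216
y1_2 = 364
cx_3 = 168
cy_3 = 144
r_3 = 64
x0_4 = 276
y0_4 = 44
x1_4 = 340
y1_4 = 140
cx_5 = 180
cy_5 = 52
r_5 = 40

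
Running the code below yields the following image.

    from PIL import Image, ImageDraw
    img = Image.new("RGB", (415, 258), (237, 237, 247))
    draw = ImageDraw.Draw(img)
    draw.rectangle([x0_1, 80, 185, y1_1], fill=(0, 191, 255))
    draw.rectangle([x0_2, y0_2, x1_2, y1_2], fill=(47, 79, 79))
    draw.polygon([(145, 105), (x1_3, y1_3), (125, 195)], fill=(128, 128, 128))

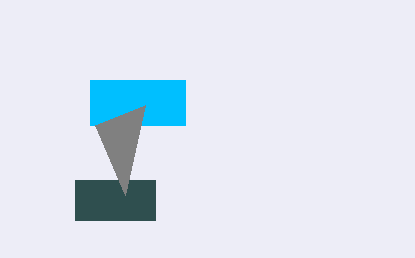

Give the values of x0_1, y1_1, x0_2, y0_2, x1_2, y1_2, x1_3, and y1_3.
x0_1 = 90
y1_1 = 125
x0_2 = 75
y0_2 = 180
x1_2 = 155
y1_2 = 220
x1_3 = 95
y1_3 = 125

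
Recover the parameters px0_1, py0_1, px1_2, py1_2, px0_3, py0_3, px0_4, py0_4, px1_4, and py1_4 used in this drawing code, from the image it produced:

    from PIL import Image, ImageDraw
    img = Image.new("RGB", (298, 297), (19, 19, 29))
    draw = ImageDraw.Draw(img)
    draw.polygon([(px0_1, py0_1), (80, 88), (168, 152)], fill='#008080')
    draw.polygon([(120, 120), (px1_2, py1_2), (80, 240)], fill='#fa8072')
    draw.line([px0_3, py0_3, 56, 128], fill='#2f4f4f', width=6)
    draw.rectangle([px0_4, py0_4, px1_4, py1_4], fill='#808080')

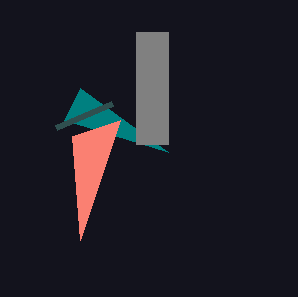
px0_1 = 64; py0_1 = 120; px1_2 = 72; py1_2 = 136; px0_3 = 112; py0_3 = 104; px0_4 = 136; py0_4 = 32; px1_4 = 168; py1_4 = 144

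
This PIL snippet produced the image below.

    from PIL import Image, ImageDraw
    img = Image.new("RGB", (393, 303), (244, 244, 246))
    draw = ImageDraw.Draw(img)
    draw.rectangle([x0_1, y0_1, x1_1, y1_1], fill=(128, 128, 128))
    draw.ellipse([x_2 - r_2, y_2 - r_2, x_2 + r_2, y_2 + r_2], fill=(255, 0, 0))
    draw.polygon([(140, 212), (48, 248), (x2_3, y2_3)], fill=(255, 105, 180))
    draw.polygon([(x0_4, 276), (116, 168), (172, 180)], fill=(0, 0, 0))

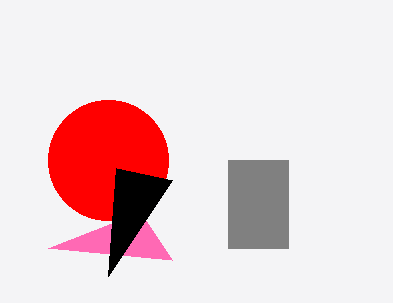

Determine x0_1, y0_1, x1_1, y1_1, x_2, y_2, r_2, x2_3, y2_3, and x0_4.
x0_1 = 228; y0_1 = 160; x1_1 = 288; y1_1 = 248; x_2 = 108; y_2 = 160; r_2 = 60; x2_3 = 172; y2_3 = 260; x0_4 = 108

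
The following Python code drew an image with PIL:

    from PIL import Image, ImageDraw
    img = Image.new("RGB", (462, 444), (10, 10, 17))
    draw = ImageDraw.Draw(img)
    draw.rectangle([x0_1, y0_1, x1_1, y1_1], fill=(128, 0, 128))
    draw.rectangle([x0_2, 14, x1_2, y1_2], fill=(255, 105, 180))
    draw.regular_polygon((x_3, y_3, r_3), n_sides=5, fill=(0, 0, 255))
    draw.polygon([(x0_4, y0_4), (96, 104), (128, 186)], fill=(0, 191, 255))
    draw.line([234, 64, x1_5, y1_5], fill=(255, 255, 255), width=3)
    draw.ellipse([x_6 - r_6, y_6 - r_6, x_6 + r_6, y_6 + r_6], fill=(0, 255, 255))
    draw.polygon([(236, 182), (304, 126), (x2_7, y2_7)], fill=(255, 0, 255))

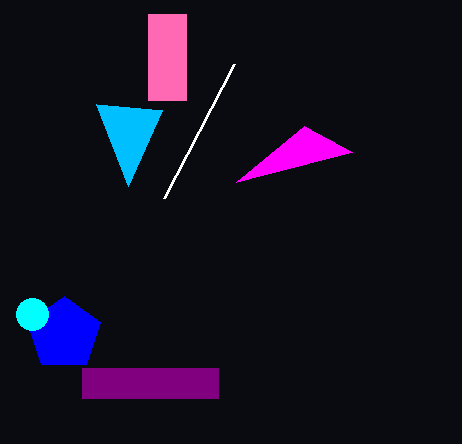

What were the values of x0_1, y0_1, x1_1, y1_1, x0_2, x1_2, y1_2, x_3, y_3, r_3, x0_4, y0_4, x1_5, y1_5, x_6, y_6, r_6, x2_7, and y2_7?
x0_1 = 82; y0_1 = 368; x1_1 = 218; y1_1 = 398; x0_2 = 148; x1_2 = 186; y1_2 = 100; x_3 = 64; y_3 = 334; r_3 = 38; x0_4 = 162; y0_4 = 110; x1_5 = 164; y1_5 = 198; x_6 = 32; y_6 = 314; r_6 = 16; x2_7 = 352; y2_7 = 152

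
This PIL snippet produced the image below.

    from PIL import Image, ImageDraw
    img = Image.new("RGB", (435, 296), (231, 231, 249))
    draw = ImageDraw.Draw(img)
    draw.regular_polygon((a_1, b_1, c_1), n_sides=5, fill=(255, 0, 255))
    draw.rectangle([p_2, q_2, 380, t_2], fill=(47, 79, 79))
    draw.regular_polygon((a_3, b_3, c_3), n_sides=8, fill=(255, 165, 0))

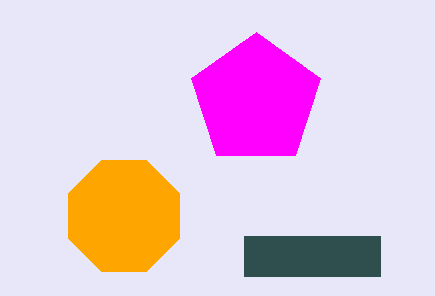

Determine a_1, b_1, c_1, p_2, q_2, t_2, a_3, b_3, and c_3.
a_1 = 256
b_1 = 100
c_1 = 68
p_2 = 244
q_2 = 236
t_2 = 276
a_3 = 124
b_3 = 216
c_3 = 60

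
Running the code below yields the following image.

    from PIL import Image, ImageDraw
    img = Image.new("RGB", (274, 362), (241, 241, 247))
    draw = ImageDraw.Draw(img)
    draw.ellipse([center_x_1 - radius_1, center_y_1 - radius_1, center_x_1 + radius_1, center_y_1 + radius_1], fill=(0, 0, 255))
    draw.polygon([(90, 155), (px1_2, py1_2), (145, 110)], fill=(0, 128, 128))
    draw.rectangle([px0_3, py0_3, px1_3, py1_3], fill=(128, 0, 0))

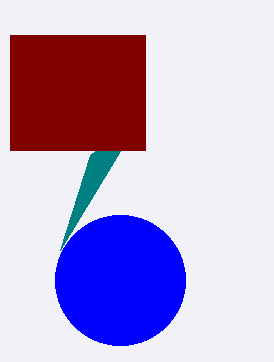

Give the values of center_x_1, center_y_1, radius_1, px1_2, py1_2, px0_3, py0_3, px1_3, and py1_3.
center_x_1 = 120
center_y_1 = 280
radius_1 = 65
px1_2 = 60
py1_2 = 250
px0_3 = 10
py0_3 = 35
px1_3 = 145
py1_3 = 150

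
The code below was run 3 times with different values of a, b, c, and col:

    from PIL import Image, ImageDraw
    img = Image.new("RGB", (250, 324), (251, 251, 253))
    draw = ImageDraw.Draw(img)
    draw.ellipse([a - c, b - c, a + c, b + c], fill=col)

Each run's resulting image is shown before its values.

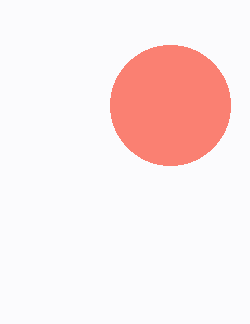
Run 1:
a = 170, b = 105, c = 60, col = 'salmon'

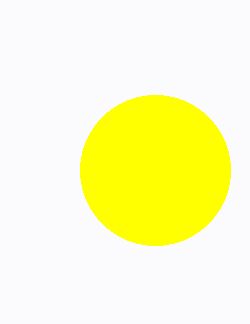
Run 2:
a = 155; b = 170; c = 75; col = 'yellow'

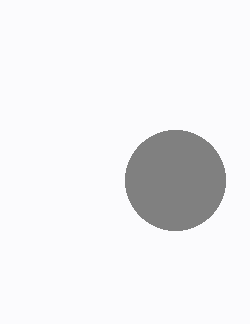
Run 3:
a = 175; b = 180; c = 50; col = 'gray'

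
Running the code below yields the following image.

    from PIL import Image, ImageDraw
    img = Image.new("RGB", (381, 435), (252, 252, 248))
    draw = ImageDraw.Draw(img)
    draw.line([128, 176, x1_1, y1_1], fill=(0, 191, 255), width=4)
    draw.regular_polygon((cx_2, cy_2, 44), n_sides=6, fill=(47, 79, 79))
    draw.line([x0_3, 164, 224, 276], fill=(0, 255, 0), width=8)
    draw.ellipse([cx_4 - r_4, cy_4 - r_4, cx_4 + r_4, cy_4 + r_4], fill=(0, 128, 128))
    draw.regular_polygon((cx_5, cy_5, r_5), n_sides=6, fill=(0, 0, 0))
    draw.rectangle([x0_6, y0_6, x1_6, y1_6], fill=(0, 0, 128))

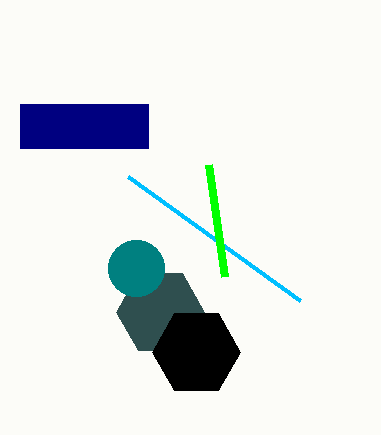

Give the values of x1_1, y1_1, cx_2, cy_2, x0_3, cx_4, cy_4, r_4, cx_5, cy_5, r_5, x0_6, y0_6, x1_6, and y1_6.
x1_1 = 300; y1_1 = 300; cx_2 = 160; cy_2 = 312; x0_3 = 208; cx_4 = 136; cy_4 = 268; r_4 = 28; cx_5 = 196; cy_5 = 352; r_5 = 44; x0_6 = 20; y0_6 = 104; x1_6 = 148; y1_6 = 148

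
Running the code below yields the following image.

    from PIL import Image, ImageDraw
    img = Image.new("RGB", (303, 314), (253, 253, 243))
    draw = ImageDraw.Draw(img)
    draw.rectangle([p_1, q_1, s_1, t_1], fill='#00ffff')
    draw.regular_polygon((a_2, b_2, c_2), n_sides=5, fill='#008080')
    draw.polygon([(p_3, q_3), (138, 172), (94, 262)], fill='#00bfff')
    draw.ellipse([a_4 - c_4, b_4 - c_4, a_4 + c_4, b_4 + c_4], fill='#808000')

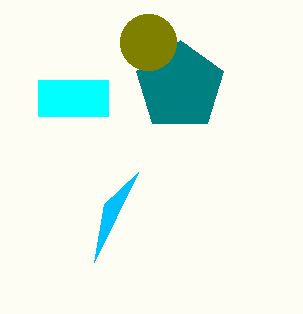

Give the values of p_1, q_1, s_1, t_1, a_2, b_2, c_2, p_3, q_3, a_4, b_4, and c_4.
p_1 = 38
q_1 = 80
s_1 = 108
t_1 = 116
a_2 = 180
b_2 = 86
c_2 = 46
p_3 = 104
q_3 = 204
a_4 = 148
b_4 = 42
c_4 = 28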